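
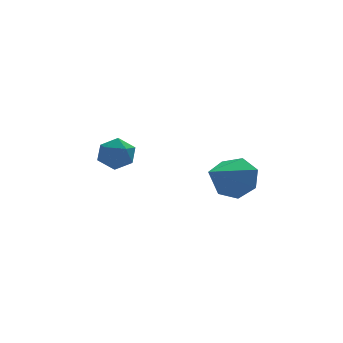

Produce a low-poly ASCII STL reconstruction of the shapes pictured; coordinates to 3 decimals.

solid 
facet normal 0.583 0.502 0.639
outer loop
vertex -3.27 4.129 1.347
vertex -3.412 3.578 1.909
vertex -2.792 3.491 1.412
endloop
endfacet
facet normal 0.801 0.597 -0.033
outer loop
vertex -3.27 4.129 1.347
vertex -2.792 3.491 1.412
vertex -3.016 3.752 0.69
endloop
endfacet
facet normal 0.259 0.878 -0.404
outer loop
vertex -3.27 4.129 1.347
vertex -3.016 3.752 0.69
vertex -3.774 3.999 0.741
endloop
endfacet
facet normal -0.294 0.955 0.040
outer loop
vertex -3.27 4.129 1.347
vertex -3.774 3.999 0.741
vertex -4.019 3.892 1.495
endloop
endfacet
facet normal -0.093 0.723 0.685
outer loop
vertex -3.27 4.129 1.347
vertex -4.019 3.892 1.495
vertex -3.412 3.578 1.909
endloop
endfacet
facet normal 0.950 -0.043 -0.310
outer loop
vertex -3.016 3.752 0.69
vertex -2.792 3.491 1.412
vertex -3.001 2.968 0.845
endloop
endfacet
facet normal 0.596 -0.198 0.778
outer loop
vertex -2.792 3.491 1.412
vertex -3.412 3.578 1.909
vertex -3.246 2.861 1.599
endloop
endfacet
facet normal -0.499 0.159 0.852
outer loop
vertex -3.412 3.578 1.909
vertex -4.019 3.892 1.495
vertex -4.004 3.108 1.65
endloop
endfacet
facet normal -0.822 0.536 -0.191
outer loop
vertex -4.019 3.892 1.495
vertex -3.774 3.999 0.741
vertex -4.228 3.369 0.928
endloop
endfacet
facet normal 0.072 0.410 -0.909
outer loop
vertex -3.774 3.999 0.741
vertex -3.016 3.752 0.69
vertex -3.608 3.282 0.431
endloop
endfacet
facet normal 0.294 -0.955 -0.040
outer loop
vertex -3.75 2.731 0.993
vertex -3.001 2.968 0.845
vertex -3.246 2.861 1.599
endloop
endfacet
facet normal -0.259 -0.878 0.404
outer loop
vertex -3.75 2.731 0.993
vertex -3.246 2.861 1.599
vertex -4.004 3.108 1.65
endloop
endfacet
facet normal -0.801 -0.597 0.033
outer loop
vertex -3.75 2.731 0.993
vertex -4.004 3.108 1.65
vertex -4.228 3.369 0.928
endloop
endfacet
facet normal -0.583 -0.502 -0.639
outer loop
vertex -3.75 2.731 0.993
vertex -4.228 3.369 0.928
vertex -3.608 3.282 0.431
endloop
endfacet
facet normal 0.093 -0.723 -0.685
outer loop
vertex -3.75 2.731 0.993
vertex -3.608 3.282 0.431
vertex -3.001 2.968 0.845
endloop
endfacet
facet normal 0.822 -0.536 0.191
outer loop
vertex -3.246 2.861 1.599
vertex -3.001 2.968 0.845
vertex -2.792 3.491 1.412
endloop
endfacet
facet normal -0.072 -0.410 0.909
outer loop
vertex -4.004 3.108 1.65
vertex -3.246 2.861 1.599
vertex -3.412 3.578 1.909
endloop
endfacet
facet normal -0.950 0.043 0.310
outer loop
vertex -4.228 3.369 0.928
vertex -4.004 3.108 1.65
vertex -4.019 3.892 1.495
endloop
endfacet
facet normal -0.596 0.198 -0.778
outer loop
vertex -3.608 3.282 0.431
vertex -4.228 3.369 0.928
vertex -3.774 3.999 0.741
endloop
endfacet
facet normal 0.499 -0.159 -0.852
outer loop
vertex -3.001 2.968 0.845
vertex -3.608 3.282 0.431
vertex -3.016 3.752 0.69
endloop
endfacet
facet normal 0.622 0.646 -0.442
outer loop
vertex 0.702 -0.888 1.644
vertex -0.018 -0.524 1.162
vertex 0.313 -0.268 2.003
endloop
endfacet
facet normal 0.333 -0.307 0.891
outer loop
vertex 0.702 -0.888 1.644
vertex 0.313 -0.268 2.003
vertex -1.282 -1.836 2.058
endloop
endfacet
facet normal 0.623 0.645 -0.442
outer loop
vertex 0.313 -0.268 2.003
vertex -0.018 -0.524 1.162
vertex -0.325 0.16 1.728
endloop
endfacet
facet normal -0.227 0.264 0.937
outer loop
vertex 0.313 -0.268 2.003
vertex -0.325 0.16 1.728
vertex -1.282 -1.836 2.058
endloop
endfacet
facet normal 0.623 0.646 -0.442
outer loop
vertex -0.325 0.16 1.728
vertex -0.018 -0.524 1.162
vertex -0.732 0.072 1.027
endloop
endfacet
facet normal -0.796 0.449 0.406
outer loop
vertex -0.325 0.16 1.728
vertex -0.732 0.072 1.027
vertex -1.282 -1.836 2.058
endloop
endfacet
facet normal 0.623 0.646 -0.442
outer loop
vertex -0.732 0.072 1.027
vertex -0.018 -0.524 1.162
vertex -0.601 -0.465 0.427
endloop
endfacet
facet normal -0.946 0.109 -0.304
outer loop
vertex -0.732 0.072 1.027
vertex -0.601 -0.465 0.427
vertex -1.282 -1.836 2.058
endloop
endfacet
facet normal 0.622 0.646 -0.442
outer loop
vertex -0.601 -0.465 0.427
vertex -0.018 -0.524 1.162
vertex -0.031 -1.046 0.38
endloop
endfacet
facet normal -0.564 -0.501 -0.656
outer loop
vertex -0.601 -0.465 0.427
vertex -0.031 -1.046 0.38
vertex -1.282 -1.836 2.058
endloop
endfacet
facet normal 0.623 0.646 -0.441
outer loop
vertex -0.031 -1.046 0.38
vertex -0.018 -0.524 1.162
vertex 0.549 -1.235 0.922
endloop
endfacet
facet normal 0.062 -0.920 -0.387
outer loop
vertex -0.031 -1.046 0.38
vertex 0.549 -1.235 0.922
vertex -1.282 -1.836 2.058
endloop
endfacet
facet normal 0.622 0.646 -0.442
outer loop
vertex 0.549 -1.235 0.922
vertex -0.018 -0.524 1.162
vertex 0.702 -0.888 1.644
endloop
endfacet
facet normal 0.462 -0.834 0.303
outer loop
vertex 0.549 -1.235 0.922
vertex 0.702 -0.888 1.644
vertex -1.282 -1.836 2.058
endloop
endfacet

endsolid


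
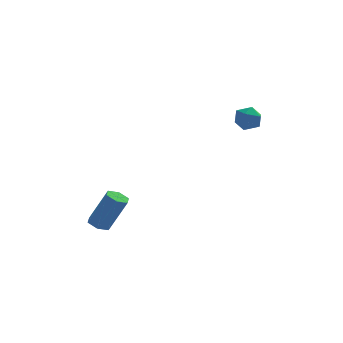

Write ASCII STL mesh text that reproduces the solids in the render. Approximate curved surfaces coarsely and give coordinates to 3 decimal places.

solid 
facet normal -0.708 0.651 0.274
outer loop
vertex 2.054 2.513 2.739
vertex 2.091 2.271 3.411
vertex 2.509 2.813 3.202
endloop
endfacet
facet normal -0.322 0.907 -0.271
outer loop
vertex 2.054 2.513 2.739
vertex 2.509 2.813 3.202
vertex 2.715 2.685 2.53
endloop
endfacet
facet normal -0.373 0.446 -0.813
outer loop
vertex 2.054 2.513 2.739
vertex 2.715 2.685 2.53
vertex 2.425 2.065 2.323
endloop
endfacet
facet normal -0.791 -0.094 -0.604
outer loop
vertex 2.054 2.513 2.739
vertex 2.425 2.065 2.323
vertex 2.039 1.81 2.868
endloop
endfacet
facet normal -0.997 0.034 0.067
outer loop
vertex 2.054 2.513 2.739
vertex 2.039 1.81 2.868
vertex 2.091 2.271 3.411
endloop
endfacet
facet normal 0.362 0.930 -0.066
outer loop
vertex 2.715 2.685 2.53
vertex 2.509 2.813 3.202
vertex 3.161 2.55 3.072
endloop
endfacet
facet normal -0.263 0.517 0.814
outer loop
vertex 2.509 2.813 3.202
vertex 2.091 2.271 3.411
vertex 2.775 2.295 3.617
endloop
endfacet
facet normal -0.731 -0.484 0.481
outer loop
vertex 2.091 2.271 3.411
vertex 2.039 1.81 2.868
vertex 2.485 1.675 3.41
endloop
endfacet
facet normal -0.399 -0.689 -0.605
outer loop
vertex 2.039 1.81 2.868
vertex 2.425 2.065 2.323
vertex 2.691 1.547 2.738
endloop
endfacet
facet normal 0.277 0.185 -0.943
outer loop
vertex 2.425 2.065 2.323
vertex 2.715 2.685 2.53
vertex 3.109 2.089 2.529
endloop
endfacet
facet normal 0.791 0.094 0.604
outer loop
vertex 3.146 1.847 3.201
vertex 3.161 2.55 3.072
vertex 2.775 2.295 3.617
endloop
endfacet
facet normal 0.373 -0.446 0.813
outer loop
vertex 3.146 1.847 3.201
vertex 2.775 2.295 3.617
vertex 2.485 1.675 3.41
endloop
endfacet
facet normal 0.322 -0.907 0.271
outer loop
vertex 3.146 1.847 3.201
vertex 2.485 1.675 3.41
vertex 2.691 1.547 2.738
endloop
endfacet
facet normal 0.708 -0.651 -0.274
outer loop
vertex 3.146 1.847 3.201
vertex 2.691 1.547 2.738
vertex 3.109 2.089 2.529
endloop
endfacet
facet normal 0.997 -0.034 -0.067
outer loop
vertex 3.146 1.847 3.201
vertex 3.109 2.089 2.529
vertex 3.161 2.55 3.072
endloop
endfacet
facet normal 0.399 0.689 0.605
outer loop
vertex 2.775 2.295 3.617
vertex 3.161 2.55 3.072
vertex 2.509 2.813 3.202
endloop
endfacet
facet normal -0.277 -0.185 0.943
outer loop
vertex 2.485 1.675 3.41
vertex 2.775 2.295 3.617
vertex 2.091 2.271 3.411
endloop
endfacet
facet normal -0.362 -0.930 0.066
outer loop
vertex 2.691 1.547 2.738
vertex 2.485 1.675 3.41
vertex 2.039 1.81 2.868
endloop
endfacet
facet normal 0.263 -0.517 -0.814
outer loop
vertex 3.109 2.089 2.529
vertex 2.691 1.547 2.738
vertex 2.425 2.065 2.323
endloop
endfacet
facet normal 0.731 0.484 -0.481
outer loop
vertex 3.161 2.55 3.072
vertex 3.109 2.089 2.529
vertex 2.715 2.685 2.53
endloop
endfacet
facet normal -0.443 0.058 -0.895
outer loop
vertex -3.119 -1.582 -2.042
vertex -3.558 -1.867 -1.843
vertex -3.55 -1.308 -1.811
endloop
endfacet
facet normal 0.461 0.871 -0.173
outer loop
vertex -3.119 -1.582 -2.042
vertex -3.55 -1.308 -1.811
vertex -2.303 -1.688 -0.397
endloop
endfacet
facet normal 0.461 0.870 -0.173
outer loop
vertex -2.303 -1.688 -0.397
vertex -3.55 -1.308 -1.811
vertex -2.733 -1.414 -0.166
endloop
endfacet
facet normal 0.444 -0.057 0.894
outer loop
vertex -2.303 -1.688 -0.397
vertex -2.733 -1.414 -0.166
vertex -2.742 -1.973 -0.197
endloop
endfacet
facet normal -0.444 0.058 -0.894
outer loop
vertex -3.55 -1.308 -1.811
vertex -3.558 -1.867 -1.843
vertex -3.988 -1.593 -1.612
endloop
endfacet
facet normal -0.435 0.858 0.271
outer loop
vertex -3.55 -1.308 -1.811
vertex -3.988 -1.593 -1.612
vertex -2.733 -1.414 -0.166
endloop
endfacet
facet normal -0.434 0.859 0.271
outer loop
vertex -2.733 -1.414 -0.166
vertex -3.988 -1.593 -1.612
vertex -3.172 -1.699 0.034
endloop
endfacet
facet normal 0.444 -0.057 0.894
outer loop
vertex -2.733 -1.414 -0.166
vertex -3.172 -1.699 0.034
vertex -2.742 -1.973 -0.197
endloop
endfacet
facet normal -0.444 0.057 -0.894
outer loop
vertex -3.988 -1.593 -1.612
vertex -3.558 -1.867 -1.843
vertex -3.997 -2.152 -1.643
endloop
endfacet
facet normal -0.896 -0.010 0.444
outer loop
vertex -3.988 -1.593 -1.612
vertex -3.997 -2.152 -1.643
vertex -3.172 -1.699 0.034
endloop
endfacet
facet normal -0.896 -0.011 0.444
outer loop
vertex -3.172 -1.699 0.034
vertex -3.997 -2.152 -1.643
vertex -3.181 -2.258 0.002
endloop
endfacet
facet normal 0.443 -0.058 0.894
outer loop
vertex -3.172 -1.699 0.034
vertex -3.181 -2.258 0.002
vertex -2.742 -1.973 -0.197
endloop
endfacet
facet normal -0.444 0.057 -0.894
outer loop
vertex -3.997 -2.152 -1.643
vertex -3.558 -1.867 -1.843
vertex -3.567 -2.426 -1.874
endloop
endfacet
facet normal -0.462 -0.870 0.173
outer loop
vertex -3.997 -2.152 -1.643
vertex -3.567 -2.426 -1.874
vertex -3.181 -2.258 0.002
endloop
endfacet
facet normal -0.461 -0.871 0.173
outer loop
vertex -3.181 -2.258 0.002
vertex -3.567 -2.426 -1.874
vertex -2.75 -2.532 -0.229
endloop
endfacet
facet normal 0.443 -0.058 0.895
outer loop
vertex -3.181 -2.258 0.002
vertex -2.75 -2.532 -0.229
vertex -2.742 -1.973 -0.197
endloop
endfacet
facet normal -0.444 0.057 -0.894
outer loop
vertex -3.567 -2.426 -1.874
vertex -3.558 -1.867 -1.843
vertex -3.128 -2.141 -2.074
endloop
endfacet
facet normal 0.434 -0.859 -0.271
outer loop
vertex -3.567 -2.426 -1.874
vertex -3.128 -2.141 -2.074
vertex -2.75 -2.532 -0.229
endloop
endfacet
facet normal 0.435 -0.858 -0.271
outer loop
vertex -2.75 -2.532 -0.229
vertex -3.128 -2.141 -2.074
vertex -2.312 -2.247 -0.428
endloop
endfacet
facet normal 0.444 -0.058 0.894
outer loop
vertex -2.75 -2.532 -0.229
vertex -2.312 -2.247 -0.428
vertex -2.742 -1.973 -0.197
endloop
endfacet
facet normal -0.443 0.058 -0.894
outer loop
vertex -3.128 -2.141 -2.074
vertex -3.558 -1.867 -1.843
vertex -3.119 -1.582 -2.042
endloop
endfacet
facet normal 0.896 0.011 -0.444
outer loop
vertex -3.128 -2.141 -2.074
vertex -3.119 -1.582 -2.042
vertex -2.312 -2.247 -0.428
endloop
endfacet
facet normal 0.896 0.010 -0.444
outer loop
vertex -2.312 -2.247 -0.428
vertex -3.119 -1.582 -2.042
vertex -2.303 -1.688 -0.397
endloop
endfacet
facet normal 0.444 -0.057 0.894
outer loop
vertex -2.312 -2.247 -0.428
vertex -2.303 -1.688 -0.397
vertex -2.742 -1.973 -0.197
endloop
endfacet

endsolid


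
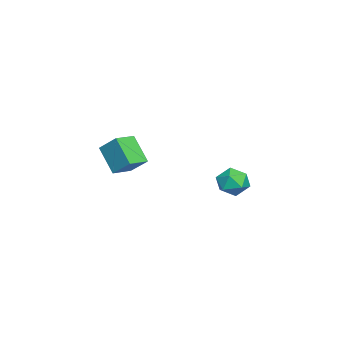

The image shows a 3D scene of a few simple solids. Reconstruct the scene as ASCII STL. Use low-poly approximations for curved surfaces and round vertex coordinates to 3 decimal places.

solid 
facet normal -0.458 -0.495 0.739
outer loop
vertex 4.055 -1.932 2.477
vertex 3.122 -1.338 2.297
vertex 3.661 -2.799 1.652
endloop
endfacet
facet normal 0.832 -0.531 0.160
outer loop
vertex 4.398 -2.002 0.463
vertex 4.055 -1.932 2.477
vertex 3.661 -2.799 1.652
endloop
endfacet
facet normal -0.458 -0.495 0.738
outer loop
vertex 3.661 -2.799 1.652
vertex 3.122 -1.338 2.297
vertex 2.729 -2.205 1.472
endloop
endfacet
facet normal -0.312 -0.688 -0.655
outer loop
vertex 2.729 -2.205 1.472
vertex 4.398 -2.002 0.463
vertex 3.661 -2.799 1.652
endloop
endfacet
facet normal 0.312 0.688 0.655
outer loop
vertex 4.055 -1.932 2.477
vertex 3.859 -0.541 1.108
vertex 3.122 -1.338 2.297
endloop
endfacet
facet normal 0.833 -0.530 0.160
outer loop
vertex 4.791 -1.135 1.288
vertex 4.055 -1.932 2.477
vertex 4.398 -2.002 0.463
endloop
endfacet
facet normal 0.312 0.688 0.655
outer loop
vertex 4.791 -1.135 1.288
vertex 3.859 -0.541 1.108
vertex 4.055 -1.932 2.477
endloop
endfacet
facet normal -0.833 0.530 -0.161
outer loop
vertex 3.122 -1.338 2.297
vertex 3.859 -0.541 1.108
vertex 2.729 -2.205 1.472
endloop
endfacet
facet normal -0.312 -0.689 -0.655
outer loop
vertex 3.465 -1.408 0.283
vertex 4.398 -2.002 0.463
vertex 2.729 -2.205 1.472
endloop
endfacet
facet normal -0.833 0.530 -0.160
outer loop
vertex 2.729 -2.205 1.472
vertex 3.859 -0.541 1.108
vertex 3.465 -1.408 0.283
endloop
endfacet
facet normal 0.458 0.495 -0.738
outer loop
vertex 3.465 -1.408 0.283
vertex 4.791 -1.135 1.288
vertex 4.398 -2.002 0.463
endloop
endfacet
facet normal 0.458 0.495 -0.739
outer loop
vertex 3.859 -0.541 1.108
vertex 4.791 -1.135 1.288
vertex 3.465 -1.408 0.283
endloop
endfacet
facet normal -0.513 0.380 0.769
outer loop
vertex -2.879 2.567 -2.296
vertex -2.419 2.024 -1.721
vertex -2.098 2.857 -1.918
endloop
endfacet
facet normal -0.441 0.863 0.248
outer loop
vertex -2.879 2.567 -2.296
vertex -2.098 2.857 -1.918
vertex -2.269 3.024 -2.801
endloop
endfacet
facet normal -0.729 0.590 -0.346
outer loop
vertex -2.879 2.567 -2.296
vertex -2.269 3.024 -2.801
vertex -2.695 2.294 -3.149
endloop
endfacet
facet normal -0.980 -0.060 -0.192
outer loop
vertex -2.879 2.567 -2.296
vertex -2.695 2.294 -3.149
vertex -2.788 1.676 -2.482
endloop
endfacet
facet normal -0.846 -0.190 0.497
outer loop
vertex -2.879 2.567 -2.296
vertex -2.788 1.676 -2.482
vertex -2.419 2.024 -1.721
endloop
endfacet
facet normal 0.256 0.958 0.132
outer loop
vertex -2.269 3.024 -2.801
vertex -2.098 2.857 -1.918
vertex -1.432 2.764 -2.538
endloop
endfacet
facet normal 0.139 0.177 0.974
outer loop
vertex -2.098 2.857 -1.918
vertex -2.419 2.024 -1.721
vertex -1.525 2.146 -1.871
endloop
endfacet
facet normal -0.399 -0.745 0.534
outer loop
vertex -2.419 2.024 -1.721
vertex -2.788 1.676 -2.482
vertex -1.951 1.416 -2.219
endloop
endfacet
facet normal -0.615 -0.534 -0.580
outer loop
vertex -2.788 1.676 -2.482
vertex -2.695 2.294 -3.149
vertex -2.122 1.583 -3.102
endloop
endfacet
facet normal -0.210 0.518 -0.829
outer loop
vertex -2.695 2.294 -3.149
vertex -2.269 3.024 -2.801
vertex -1.801 2.416 -3.299
endloop
endfacet
facet normal 0.980 0.060 0.192
outer loop
vertex -1.341 1.873 -2.724
vertex -1.432 2.764 -2.538
vertex -1.525 2.146 -1.871
endloop
endfacet
facet normal 0.729 -0.590 0.346
outer loop
vertex -1.341 1.873 -2.724
vertex -1.525 2.146 -1.871
vertex -1.951 1.416 -2.219
endloop
endfacet
facet normal 0.441 -0.863 -0.248
outer loop
vertex -1.341 1.873 -2.724
vertex -1.951 1.416 -2.219
vertex -2.122 1.583 -3.102
endloop
endfacet
facet normal 0.513 -0.380 -0.769
outer loop
vertex -1.341 1.873 -2.724
vertex -2.122 1.583 -3.102
vertex -1.801 2.416 -3.299
endloop
endfacet
facet normal 0.846 0.190 -0.497
outer loop
vertex -1.341 1.873 -2.724
vertex -1.801 2.416 -3.299
vertex -1.432 2.764 -2.538
endloop
endfacet
facet normal 0.615 0.534 0.580
outer loop
vertex -1.525 2.146 -1.871
vertex -1.432 2.764 -2.538
vertex -2.098 2.857 -1.918
endloop
endfacet
facet normal 0.210 -0.518 0.829
outer loop
vertex -1.951 1.416 -2.219
vertex -1.525 2.146 -1.871
vertex -2.419 2.024 -1.721
endloop
endfacet
facet normal -0.256 -0.958 -0.132
outer loop
vertex -2.122 1.583 -3.102
vertex -1.951 1.416 -2.219
vertex -2.788 1.676 -2.482
endloop
endfacet
facet normal -0.139 -0.177 -0.974
outer loop
vertex -1.801 2.416 -3.299
vertex -2.122 1.583 -3.102
vertex -2.695 2.294 -3.149
endloop
endfacet
facet normal 0.399 0.745 -0.534
outer loop
vertex -1.432 2.764 -2.538
vertex -1.801 2.416 -3.299
vertex -2.269 3.024 -2.801
endloop
endfacet

endsolid


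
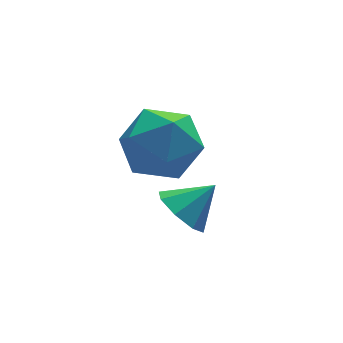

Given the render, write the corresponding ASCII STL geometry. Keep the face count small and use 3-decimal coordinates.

solid 
facet normal -0.720 0.484 0.497
outer loop
vertex 1.866 4.258 3.395
vertex 1.803 3.439 4.101
vertex 2.483 4.261 4.285
endloop
endfacet
facet normal -0.273 0.944 0.186
outer loop
vertex 1.866 4.258 3.395
vertex 2.483 4.261 4.285
vertex 2.901 4.569 3.335
endloop
endfacet
facet normal -0.274 0.812 -0.516
outer loop
vertex 1.866 4.258 3.395
vertex 2.901 4.569 3.335
vertex 2.48 3.936 2.563
endloop
endfacet
facet normal -0.722 0.270 -0.637
outer loop
vertex 1.866 4.258 3.395
vertex 2.48 3.936 2.563
vertex 1.801 3.238 3.037
endloop
endfacet
facet normal -0.998 0.067 -0.011
outer loop
vertex 1.866 4.258 3.395
vertex 1.801 3.238 3.037
vertex 1.803 3.439 4.101
endloop
endfacet
facet normal 0.384 0.815 0.433
outer loop
vertex 2.901 4.569 3.335
vertex 2.483 4.261 4.285
vertex 3.479 3.942 4.003
endloop
endfacet
facet normal -0.340 0.071 0.938
outer loop
vertex 2.483 4.261 4.285
vertex 1.803 3.439 4.101
vertex 2.8 3.244 4.477
endloop
endfacet
facet normal -0.789 -0.604 0.116
outer loop
vertex 1.803 3.439 4.101
vertex 1.801 3.238 3.037
vertex 2.379 2.611 3.705
endloop
endfacet
facet normal -0.343 -0.276 -0.898
outer loop
vertex 1.801 3.238 3.037
vertex 2.48 3.936 2.563
vertex 2.797 2.919 2.755
endloop
endfacet
facet normal 0.382 0.601 -0.702
outer loop
vertex 2.48 3.936 2.563
vertex 2.901 4.569 3.335
vertex 3.477 3.741 2.939
endloop
endfacet
facet normal 0.722 -0.270 0.637
outer loop
vertex 3.414 2.922 3.645
vertex 3.479 3.942 4.003
vertex 2.8 3.244 4.477
endloop
endfacet
facet normal 0.274 -0.812 0.516
outer loop
vertex 3.414 2.922 3.645
vertex 2.8 3.244 4.477
vertex 2.379 2.611 3.705
endloop
endfacet
facet normal 0.273 -0.944 -0.186
outer loop
vertex 3.414 2.922 3.645
vertex 2.379 2.611 3.705
vertex 2.797 2.919 2.755
endloop
endfacet
facet normal 0.720 -0.484 -0.497
outer loop
vertex 3.414 2.922 3.645
vertex 2.797 2.919 2.755
vertex 3.477 3.741 2.939
endloop
endfacet
facet normal 0.998 -0.067 0.011
outer loop
vertex 3.414 2.922 3.645
vertex 3.477 3.741 2.939
vertex 3.479 3.942 4.003
endloop
endfacet
facet normal 0.343 0.276 0.898
outer loop
vertex 2.8 3.244 4.477
vertex 3.479 3.942 4.003
vertex 2.483 4.261 4.285
endloop
endfacet
facet normal -0.382 -0.601 0.702
outer loop
vertex 2.379 2.611 3.705
vertex 2.8 3.244 4.477
vertex 1.803 3.439 4.101
endloop
endfacet
facet normal -0.384 -0.815 -0.433
outer loop
vertex 2.797 2.919 2.755
vertex 2.379 2.611 3.705
vertex 1.801 3.238 3.037
endloop
endfacet
facet normal 0.340 -0.071 -0.938
outer loop
vertex 3.477 3.741 2.939
vertex 2.797 2.919 2.755
vertex 2.48 3.936 2.563
endloop
endfacet
facet normal 0.789 0.604 -0.116
outer loop
vertex 3.479 3.942 4.003
vertex 3.477 3.741 2.939
vertex 2.901 4.569 3.335
endloop
endfacet
facet normal -0.776 -0.014 -0.631
outer loop
vertex 2.747 1.503 2.302
vertex 2.293 1.553 2.859
vertex 2.631 2.025 2.433
endloop
endfacet
facet normal 0.918 0.276 -0.286
outer loop
vertex 2.747 1.503 2.302
vertex 2.631 2.025 2.433
vertex 3.107 1.567 3.521
endloop
endfacet
facet normal -0.776 -0.014 -0.631
outer loop
vertex 2.631 2.025 2.433
vertex 2.293 1.553 2.859
vertex 2.317 2.271 2.814
endloop
endfacet
facet normal 0.645 0.763 0.039
outer loop
vertex 2.631 2.025 2.433
vertex 2.317 2.271 2.814
vertex 3.107 1.567 3.521
endloop
endfacet
facet normal -0.776 -0.014 -0.631
outer loop
vertex 2.317 2.271 2.814
vertex 2.293 1.553 2.859
vertex 1.989 2.096 3.221
endloop
endfacet
facet normal 0.238 0.808 0.539
outer loop
vertex 2.317 2.271 2.814
vertex 1.989 2.096 3.221
vertex 3.107 1.567 3.521
endloop
endfacet
facet normal -0.776 -0.014 -0.631
outer loop
vertex 1.989 2.096 3.221
vertex 2.293 1.553 2.859
vertex 1.839 1.603 3.416
endloop
endfacet
facet normal -0.065 0.384 0.921
outer loop
vertex 1.989 2.096 3.221
vertex 1.839 1.603 3.416
vertex 3.107 1.567 3.521
endloop
endfacet
facet normal -0.776 -0.013 -0.631
outer loop
vertex 1.839 1.603 3.416
vertex 2.293 1.553 2.859
vertex 1.955 1.08 3.284
endloop
endfacet
facet normal -0.087 -0.262 0.961
outer loop
vertex 1.839 1.603 3.416
vertex 1.955 1.08 3.284
vertex 3.107 1.567 3.521
endloop
endfacet
facet normal -0.775 -0.014 -0.632
outer loop
vertex 1.955 1.08 3.284
vertex 2.293 1.553 2.859
vertex 2.269 0.835 2.904
endloop
endfacet
facet normal 0.186 -0.749 0.636
outer loop
vertex 1.955 1.08 3.284
vertex 2.269 0.835 2.904
vertex 3.107 1.567 3.521
endloop
endfacet
facet normal -0.776 -0.014 -0.631
outer loop
vertex 2.269 0.835 2.904
vertex 2.293 1.553 2.859
vertex 2.597 1.01 2.497
endloop
endfacet
facet normal 0.593 -0.794 0.136
outer loop
vertex 2.269 0.835 2.904
vertex 2.597 1.01 2.497
vertex 3.107 1.567 3.521
endloop
endfacet
facet normal -0.776 -0.014 -0.631
outer loop
vertex 2.597 1.01 2.497
vertex 2.293 1.553 2.859
vertex 2.747 1.503 2.302
endloop
endfacet
facet normal 0.896 -0.370 -0.245
outer loop
vertex 2.597 1.01 2.497
vertex 2.747 1.503 2.302
vertex 3.107 1.567 3.521
endloop
endfacet

endsolid


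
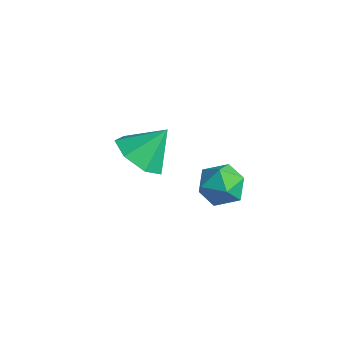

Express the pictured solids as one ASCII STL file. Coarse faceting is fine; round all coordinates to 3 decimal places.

solid 
facet normal -0.226 -0.641 -0.734
outer loop
vertex -0.881 1.445 -1.334
vertex -1.771 1.905 -1.461
vertex -0.888 2.106 -1.909
endloop
endfacet
facet normal 0.942 0.225 0.248
outer loop
vertex -0.881 1.445 -1.334
vertex -0.888 2.106 -1.909
vertex -1.449 2.815 -0.419
endloop
endfacet
facet normal -0.227 -0.640 -0.734
outer loop
vertex -0.888 2.106 -1.909
vertex -1.771 1.905 -1.461
vertex -1.56 2.617 -2.147
endloop
endfacet
facet normal 0.629 0.767 -0.128
outer loop
vertex -0.888 2.106 -1.909
vertex -1.56 2.617 -2.147
vertex -1.449 2.815 -0.419
endloop
endfacet
facet normal -0.227 -0.640 -0.734
outer loop
vertex -1.56 2.617 -2.147
vertex -1.771 1.905 -1.461
vertex -2.391 2.592 -1.868
endloop
endfacet
facet normal -0.067 0.992 -0.109
outer loop
vertex -1.56 2.617 -2.147
vertex -2.391 2.592 -1.868
vertex -1.449 2.815 -0.419
endloop
endfacet
facet normal -0.227 -0.640 -0.734
outer loop
vertex -2.391 2.592 -1.868
vertex -1.771 1.905 -1.461
vertex -2.755 2.05 -1.283
endloop
endfacet
facet normal -0.619 0.729 0.290
outer loop
vertex -2.391 2.592 -1.868
vertex -2.755 2.05 -1.283
vertex -1.449 2.815 -0.419
endloop
endfacet
facet normal -0.227 -0.641 -0.733
outer loop
vertex -2.755 2.05 -1.283
vertex -1.771 1.905 -1.461
vertex -2.378 1.4 -0.832
endloop
endfacet
facet normal -0.613 0.178 0.769
outer loop
vertex -2.755 2.05 -1.283
vertex -2.378 1.4 -0.832
vertex -1.449 2.815 -0.419
endloop
endfacet
facet normal -0.228 -0.640 -0.734
outer loop
vertex -2.378 1.4 -0.832
vertex -1.771 1.905 -1.461
vertex -1.544 1.13 -0.855
endloop
endfacet
facet normal -0.053 -0.247 0.967
outer loop
vertex -2.378 1.4 -0.832
vertex -1.544 1.13 -0.855
vertex -1.449 2.815 -0.419
endloop
endfacet
facet normal -0.226 -0.640 -0.734
outer loop
vertex -1.544 1.13 -0.855
vertex -1.771 1.905 -1.461
vertex -0.881 1.445 -1.334
endloop
endfacet
facet normal 0.639 -0.226 0.735
outer loop
vertex -1.544 1.13 -0.855
vertex -0.881 1.445 -1.334
vertex -1.449 2.815 -0.419
endloop
endfacet
facet normal -0.898 0.398 0.187
outer loop
vertex 1.143 2.658 -0.846
vertex 1.066 2.165 -0.169
vertex 1.418 2.926 -0.097
endloop
endfacet
facet normal -0.473 0.870 -0.138
outer loop
vertex 1.143 2.658 -0.846
vertex 1.418 2.926 -0.097
vertex 1.877 3.066 -0.788
endloop
endfacet
facet normal -0.268 0.591 -0.761
outer loop
vertex 1.143 2.658 -0.846
vertex 1.877 3.066 -0.788
vertex 1.809 2.392 -1.287
endloop
endfacet
facet normal -0.566 -0.054 -0.823
outer loop
vertex 1.143 2.658 -0.846
vertex 1.809 2.392 -1.287
vertex 1.307 1.835 -0.905
endloop
endfacet
facet normal -0.956 -0.174 -0.235
outer loop
vertex 1.143 2.658 -0.846
vertex 1.307 1.835 -0.905
vertex 1.066 2.165 -0.169
endloop
endfacet
facet normal 0.109 0.958 0.266
outer loop
vertex 1.877 3.066 -0.788
vertex 1.418 2.926 -0.097
vertex 2.253 2.825 -0.075
endloop
endfacet
facet normal -0.579 0.193 0.792
outer loop
vertex 1.418 2.926 -0.097
vertex 1.066 2.165 -0.169
vertex 1.751 2.268 0.307
endloop
endfacet
facet normal -0.673 -0.732 0.108
outer loop
vertex 1.066 2.165 -0.169
vertex 1.307 1.835 -0.905
vertex 1.683 1.594 -0.192
endloop
endfacet
facet normal -0.043 -0.538 -0.842
outer loop
vertex 1.307 1.835 -0.905
vertex 1.809 2.392 -1.287
vertex 2.142 1.734 -0.883
endloop
endfacet
facet normal 0.440 0.505 -0.742
outer loop
vertex 1.809 2.392 -1.287
vertex 1.877 3.066 -0.788
vertex 2.494 2.495 -0.811
endloop
endfacet
facet normal 0.566 0.054 0.823
outer loop
vertex 2.417 2.002 -0.134
vertex 2.253 2.825 -0.075
vertex 1.751 2.268 0.307
endloop
endfacet
facet normal 0.268 -0.591 0.761
outer loop
vertex 2.417 2.002 -0.134
vertex 1.751 2.268 0.307
vertex 1.683 1.594 -0.192
endloop
endfacet
facet normal 0.473 -0.870 0.138
outer loop
vertex 2.417 2.002 -0.134
vertex 1.683 1.594 -0.192
vertex 2.142 1.734 -0.883
endloop
endfacet
facet normal 0.898 -0.398 -0.187
outer loop
vertex 2.417 2.002 -0.134
vertex 2.142 1.734 -0.883
vertex 2.494 2.495 -0.811
endloop
endfacet
facet normal 0.956 0.174 0.235
outer loop
vertex 2.417 2.002 -0.134
vertex 2.494 2.495 -0.811
vertex 2.253 2.825 -0.075
endloop
endfacet
facet normal 0.043 0.538 0.842
outer loop
vertex 1.751 2.268 0.307
vertex 2.253 2.825 -0.075
vertex 1.418 2.926 -0.097
endloop
endfacet
facet normal -0.440 -0.505 0.742
outer loop
vertex 1.683 1.594 -0.192
vertex 1.751 2.268 0.307
vertex 1.066 2.165 -0.169
endloop
endfacet
facet normal -0.109 -0.958 -0.266
outer loop
vertex 2.142 1.734 -0.883
vertex 1.683 1.594 -0.192
vertex 1.307 1.835 -0.905
endloop
endfacet
facet normal 0.579 -0.193 -0.792
outer loop
vertex 2.494 2.495 -0.811
vertex 2.142 1.734 -0.883
vertex 1.809 2.392 -1.287
endloop
endfacet
facet normal 0.673 0.732 -0.108
outer loop
vertex 2.253 2.825 -0.075
vertex 2.494 2.495 -0.811
vertex 1.877 3.066 -0.788
endloop
endfacet

endsolid


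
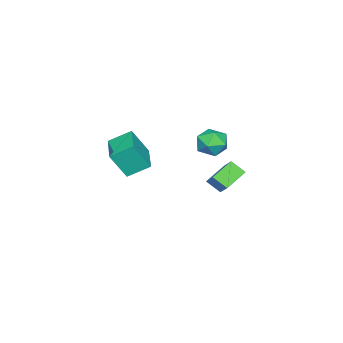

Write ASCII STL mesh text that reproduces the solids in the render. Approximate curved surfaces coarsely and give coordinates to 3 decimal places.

solid 
facet normal -0.466 0.731 0.498
outer loop
vertex 2.582 -1.256 3.546
vertex 4.222 -0.184 3.507
vertex 2.076 -0.539 2.021
endloop
endfacet
facet normal -0.836 -0.548 0.020
outer loop
vertex 2.738 -1.576 1.313
vertex 2.582 -1.256 3.546
vertex 2.076 -0.539 2.021
endloop
endfacet
facet normal -0.466 0.731 0.499
outer loop
vertex 2.076 -0.539 2.021
vertex 4.222 -0.184 3.507
vertex 3.716 0.534 1.982
endloop
endfacet
facet normal -0.288 0.408 -0.867
outer loop
vertex 3.716 0.534 1.982
vertex 2.738 -1.576 1.313
vertex 2.076 -0.539 2.021
endloop
endfacet
facet normal 0.287 -0.408 0.867
outer loop
vertex 2.582 -1.256 3.546
vertex 4.884 -1.221 2.799
vertex 4.222 -0.184 3.507
endloop
endfacet
facet normal -0.837 -0.547 0.020
outer loop
vertex 3.244 -2.294 2.838
vertex 2.582 -1.256 3.546
vertex 2.738 -1.576 1.313
endloop
endfacet
facet normal 0.287 -0.408 0.867
outer loop
vertex 3.244 -2.294 2.838
vertex 4.884 -1.221 2.799
vertex 2.582 -1.256 3.546
endloop
endfacet
facet normal 0.837 0.548 -0.020
outer loop
vertex 4.222 -0.184 3.507
vertex 4.884 -1.221 2.799
vertex 3.716 0.534 1.982
endloop
endfacet
facet normal -0.287 0.408 -0.867
outer loop
vertex 4.378 -0.504 1.274
vertex 2.738 -1.576 1.313
vertex 3.716 0.534 1.982
endloop
endfacet
facet normal 0.837 0.547 -0.020
outer loop
vertex 3.716 0.534 1.982
vertex 4.884 -1.221 2.799
vertex 4.378 -0.504 1.274
endloop
endfacet
facet normal 0.466 -0.731 -0.499
outer loop
vertex 4.378 -0.504 1.274
vertex 3.244 -2.294 2.838
vertex 2.738 -1.576 1.313
endloop
endfacet
facet normal 0.466 -0.731 -0.498
outer loop
vertex 4.884 -1.221 2.799
vertex 3.244 -2.294 2.838
vertex 4.378 -0.504 1.274
endloop
endfacet
facet normal 0.571 0.589 0.572
outer loop
vertex -0.636 2.541 1.958
vertex -0.657 1.856 2.684
vertex 0.064 1.829 1.993
endloop
endfacet
facet normal 0.711 0.693 -0.121
outer loop
vertex -0.636 2.541 1.958
vertex 0.064 1.829 1.993
vertex -0.339 2.09 1.117
endloop
endfacet
facet normal 0.105 0.891 -0.441
outer loop
vertex -0.636 2.541 1.958
vertex -0.339 2.09 1.117
vertex -1.308 2.278 1.267
endloop
endfacet
facet normal -0.411 0.910 0.053
outer loop
vertex -0.636 2.541 1.958
vertex -1.308 2.278 1.267
vertex -1.505 2.133 2.236
endloop
endfacet
facet normal -0.122 0.724 0.679
outer loop
vertex -0.636 2.541 1.958
vertex -1.505 2.133 2.236
vertex -0.657 1.856 2.684
endloop
endfacet
facet normal 0.914 0.070 -0.400
outer loop
vertex -0.339 2.09 1.117
vertex 0.064 1.829 1.993
vertex -0.175 1.127 1.324
endloop
endfacet
facet normal 0.687 -0.098 0.720
outer loop
vertex 0.064 1.829 1.993
vertex -0.657 1.856 2.684
vertex -0.372 0.982 2.293
endloop
endfacet
facet normal -0.433 0.118 0.893
outer loop
vertex -0.657 1.856 2.684
vertex -1.505 2.133 2.236
vertex -1.341 1.17 2.443
endloop
endfacet
facet normal -0.899 0.420 -0.120
outer loop
vertex -1.505 2.133 2.236
vertex -1.308 2.278 1.267
vertex -1.744 1.431 1.567
endloop
endfacet
facet normal -0.067 0.389 -0.919
outer loop
vertex -1.308 2.278 1.267
vertex -0.339 2.09 1.117
vertex -1.023 1.404 0.876
endloop
endfacet
facet normal 0.411 -0.910 -0.053
outer loop
vertex -1.044 0.719 1.602
vertex -0.175 1.127 1.324
vertex -0.372 0.982 2.293
endloop
endfacet
facet normal -0.105 -0.891 0.441
outer loop
vertex -1.044 0.719 1.602
vertex -0.372 0.982 2.293
vertex -1.341 1.17 2.443
endloop
endfacet
facet normal -0.711 -0.693 0.121
outer loop
vertex -1.044 0.719 1.602
vertex -1.341 1.17 2.443
vertex -1.744 1.431 1.567
endloop
endfacet
facet normal -0.571 -0.589 -0.572
outer loop
vertex -1.044 0.719 1.602
vertex -1.744 1.431 1.567
vertex -1.023 1.404 0.876
endloop
endfacet
facet normal 0.122 -0.724 -0.679
outer loop
vertex -1.044 0.719 1.602
vertex -1.023 1.404 0.876
vertex -0.175 1.127 1.324
endloop
endfacet
facet normal 0.899 -0.420 0.120
outer loop
vertex -0.372 0.982 2.293
vertex -0.175 1.127 1.324
vertex 0.064 1.829 1.993
endloop
endfacet
facet normal 0.067 -0.389 0.919
outer loop
vertex -1.341 1.17 2.443
vertex -0.372 0.982 2.293
vertex -0.657 1.856 2.684
endloop
endfacet
facet normal -0.914 -0.070 0.400
outer loop
vertex -1.744 1.431 1.567
vertex -1.341 1.17 2.443
vertex -1.505 2.133 2.236
endloop
endfacet
facet normal -0.687 0.098 -0.720
outer loop
vertex -1.023 1.404 0.876
vertex -1.744 1.431 1.567
vertex -1.308 2.278 1.267
endloop
endfacet
facet normal 0.433 -0.118 -0.893
outer loop
vertex -0.175 1.127 1.324
vertex -1.023 1.404 0.876
vertex -0.339 2.09 1.117
endloop
endfacet
facet normal -0.806 0.317 0.501
outer loop
vertex -2.722 1.815 -0.588
vertex -2.782 2.663 -1.221
vertex -3.907 0.791 -1.848
endloop
endfacet
facet normal 0.057 -0.800 0.597
outer loop
vertex -2.698 0.317 -2.599
vertex -2.722 1.815 -0.588
vertex -3.907 0.791 -1.848
endloop
endfacet
facet normal -0.806 0.317 0.501
outer loop
vertex -3.907 0.791 -1.848
vertex -2.782 2.663 -1.221
vertex -3.967 1.639 -2.481
endloop
endfacet
facet normal -0.589 -0.510 -0.627
outer loop
vertex -3.967 1.639 -2.481
vertex -2.698 0.317 -2.599
vertex -3.907 0.791 -1.848
endloop
endfacet
facet normal 0.589 0.510 0.627
outer loop
vertex -2.722 1.815 -0.588
vertex -1.573 2.189 -1.972
vertex -2.782 2.663 -1.221
endloop
endfacet
facet normal 0.057 -0.800 0.597
outer loop
vertex -1.513 1.341 -1.339
vertex -2.722 1.815 -0.588
vertex -2.698 0.317 -2.599
endloop
endfacet
facet normal 0.589 0.510 0.627
outer loop
vertex -1.513 1.341 -1.339
vertex -1.573 2.189 -1.972
vertex -2.722 1.815 -0.588
endloop
endfacet
facet normal -0.057 0.800 -0.597
outer loop
vertex -2.782 2.663 -1.221
vertex -1.573 2.189 -1.972
vertex -3.967 1.639 -2.481
endloop
endfacet
facet normal -0.589 -0.510 -0.627
outer loop
vertex -2.758 1.165 -3.232
vertex -2.698 0.317 -2.599
vertex -3.967 1.639 -2.481
endloop
endfacet
facet normal -0.057 0.800 -0.597
outer loop
vertex -3.967 1.639 -2.481
vertex -1.573 2.189 -1.972
vertex -2.758 1.165 -3.232
endloop
endfacet
facet normal 0.806 -0.317 -0.501
outer loop
vertex -2.758 1.165 -3.232
vertex -1.513 1.341 -1.339
vertex -2.698 0.317 -2.599
endloop
endfacet
facet normal 0.806 -0.317 -0.501
outer loop
vertex -1.573 2.189 -1.972
vertex -1.513 1.341 -1.339
vertex -2.758 1.165 -3.232
endloop
endfacet

endsolid


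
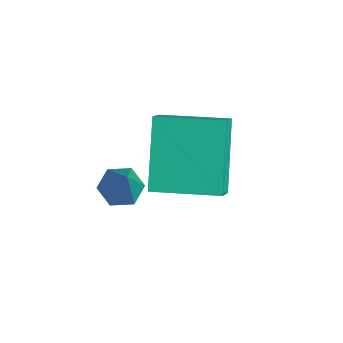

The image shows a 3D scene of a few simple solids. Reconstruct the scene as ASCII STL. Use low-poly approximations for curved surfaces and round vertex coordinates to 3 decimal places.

solid 
facet normal -0.576 0.363 0.732
outer loop
vertex -3.507 1.348 0.051
vertex -2.417 2.786 0.195
vertex -3.999 1.781 -0.551
endloop
endfacet
facet normal -0.602 -0.795 -0.079
outer loop
vertex -2.783 1.014 -2.095
vertex -3.507 1.348 0.051
vertex -3.999 1.781 -0.551
endloop
endfacet
facet normal -0.576 0.363 0.732
outer loop
vertex -3.999 1.781 -0.551
vertex -2.417 2.786 0.195
vertex -2.909 3.219 -0.407
endloop
endfacet
facet normal -0.552 0.487 -0.677
outer loop
vertex -2.909 3.219 -0.407
vertex -2.783 1.014 -2.095
vertex -3.999 1.781 -0.551
endloop
endfacet
facet normal 0.552 -0.487 0.677
outer loop
vertex -3.507 1.348 0.051
vertex -1.201 2.019 -1.349
vertex -2.417 2.786 0.195
endloop
endfacet
facet normal -0.602 -0.795 -0.079
outer loop
vertex -2.291 0.581 -1.493
vertex -3.507 1.348 0.051
vertex -2.783 1.014 -2.095
endloop
endfacet
facet normal 0.552 -0.487 0.677
outer loop
vertex -2.291 0.581 -1.493
vertex -1.201 2.019 -1.349
vertex -3.507 1.348 0.051
endloop
endfacet
facet normal 0.602 0.795 0.079
outer loop
vertex -2.417 2.786 0.195
vertex -1.201 2.019 -1.349
vertex -2.909 3.219 -0.407
endloop
endfacet
facet normal -0.552 0.487 -0.677
outer loop
vertex -1.693 2.452 -1.951
vertex -2.783 1.014 -2.095
vertex -2.909 3.219 -0.407
endloop
endfacet
facet normal 0.602 0.795 0.079
outer loop
vertex -2.909 3.219 -0.407
vertex -1.201 2.019 -1.349
vertex -1.693 2.452 -1.951
endloop
endfacet
facet normal 0.576 -0.363 -0.732
outer loop
vertex -1.693 2.452 -1.951
vertex -2.291 0.581 -1.493
vertex -2.783 1.014 -2.095
endloop
endfacet
facet normal 0.576 -0.363 -0.732
outer loop
vertex -1.201 2.019 -1.349
vertex -2.291 0.581 -1.493
vertex -1.693 2.452 -1.951
endloop
endfacet
facet normal -0.522 0.145 -0.840
outer loop
vertex -3.913 1.009 -3.94
vertex -4.439 0.895 -3.633
vertex -4.22 1.474 -3.669
endloop
endfacet
facet normal 0.818 0.572 -0.055
outer loop
vertex -3.913 1.009 -3.94
vertex -4.22 1.474 -3.669
vertex -3.541 0.645 -2.187
endloop
endfacet
facet normal -0.522 0.145 -0.840
outer loop
vertex -4.22 1.474 -3.669
vertex -4.439 0.895 -3.633
vertex -4.747 1.36 -3.361
endloop
endfacet
facet normal 0.077 0.885 0.460
outer loop
vertex -4.22 1.474 -3.669
vertex -4.747 1.36 -3.361
vertex -3.541 0.645 -2.187
endloop
endfacet
facet normal -0.523 0.145 -0.840
outer loop
vertex -4.747 1.36 -3.361
vertex -4.439 0.895 -3.633
vertex -4.965 0.781 -3.325
endloop
endfacet
facet normal -0.586 0.268 0.765
outer loop
vertex -4.747 1.36 -3.361
vertex -4.965 0.781 -3.325
vertex -3.541 0.645 -2.187
endloop
endfacet
facet normal -0.523 0.144 -0.840
outer loop
vertex -4.965 0.781 -3.325
vertex -4.439 0.895 -3.633
vertex -4.658 0.316 -3.596
endloop
endfacet
facet normal -0.507 -0.659 0.556
outer loop
vertex -4.965 0.781 -3.325
vertex -4.658 0.316 -3.596
vertex -3.541 0.645 -2.187
endloop
endfacet
facet normal -0.523 0.144 -0.840
outer loop
vertex -4.658 0.316 -3.596
vertex -4.439 0.895 -3.633
vertex -4.132 0.43 -3.904
endloop
endfacet
facet normal 0.234 -0.971 0.041
outer loop
vertex -4.658 0.316 -3.596
vertex -4.132 0.43 -3.904
vertex -3.541 0.645 -2.187
endloop
endfacet
facet normal -0.522 0.145 -0.840
outer loop
vertex -4.132 0.43 -3.904
vertex -4.439 0.895 -3.633
vertex -3.913 1.009 -3.94
endloop
endfacet
facet normal 0.897 -0.356 -0.264
outer loop
vertex -4.132 0.43 -3.904
vertex -3.913 1.009 -3.94
vertex -3.541 0.645 -2.187
endloop
endfacet

endsolid


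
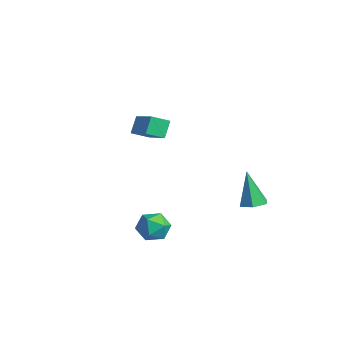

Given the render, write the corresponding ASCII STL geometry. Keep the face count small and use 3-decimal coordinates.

solid 
facet normal -0.917 -0.012 -0.400
outer loop
vertex -2.969 0.093 -0.401
vertex -2.818 0.91 -0.772
vertex -2.62 -0.33 -1.189
endloop
endfacet
facet normal -0.167 -0.898 0.408
outer loop
vertex -1.062 -0.31 -0.508
vertex -2.969 0.093 -0.401
vertex -2.62 -0.33 -1.189
endloop
endfacet
facet normal -0.916 -0.012 -0.401
outer loop
vertex -2.62 -0.33 -1.189
vertex -2.818 0.91 -0.772
vertex -2.468 0.487 -1.56
endloop
endfacet
facet normal 0.364 -0.440 -0.821
outer loop
vertex -2.468 0.487 -1.56
vertex -1.062 -0.31 -0.508
vertex -2.62 -0.33 -1.189
endloop
endfacet
facet normal -0.364 0.440 0.821
outer loop
vertex -2.969 0.093 -0.401
vertex -1.26 0.93 -0.091
vertex -2.818 0.91 -0.772
endloop
endfacet
facet normal -0.167 -0.898 0.408
outer loop
vertex -1.412 0.113 0.28
vertex -2.969 0.093 -0.401
vertex -1.062 -0.31 -0.508
endloop
endfacet
facet normal -0.365 0.440 0.820
outer loop
vertex -1.412 0.113 0.28
vertex -1.26 0.93 -0.091
vertex -2.969 0.093 -0.401
endloop
endfacet
facet normal 0.167 0.898 -0.408
outer loop
vertex -2.818 0.91 -0.772
vertex -1.26 0.93 -0.091
vertex -2.468 0.487 -1.56
endloop
endfacet
facet normal 0.365 -0.440 -0.821
outer loop
vertex -0.911 0.507 -0.879
vertex -1.062 -0.31 -0.508
vertex -2.468 0.487 -1.56
endloop
endfacet
facet normal 0.167 0.898 -0.408
outer loop
vertex -2.468 0.487 -1.56
vertex -1.26 0.93 -0.091
vertex -0.911 0.507 -0.879
endloop
endfacet
facet normal 0.916 0.012 0.400
outer loop
vertex -0.911 0.507 -0.879
vertex -1.412 0.113 0.28
vertex -1.062 -0.31 -0.508
endloop
endfacet
facet normal 0.916 0.011 0.400
outer loop
vertex -1.26 0.93 -0.091
vertex -1.412 0.113 0.28
vertex -0.911 0.507 -0.879
endloop
endfacet
facet normal 0.279 0.049 -0.959
outer loop
vertex 3.467 3.159 -3.343
vertex 2.938 2.824 -3.514
vertex 2.916 3.473 -3.487
endloop
endfacet
facet normal 0.347 0.819 0.457
outer loop
vertex 3.467 3.159 -3.343
vertex 2.916 3.473 -3.487
vertex 2.442 2.736 -1.806
endloop
endfacet
facet normal 0.279 0.049 -0.959
outer loop
vertex 2.916 3.473 -3.487
vertex 2.938 2.824 -3.514
vertex 2.387 3.137 -3.658
endloop
endfacet
facet normal -0.569 0.800 0.190
outer loop
vertex 2.916 3.473 -3.487
vertex 2.387 3.137 -3.658
vertex 2.442 2.736 -1.806
endloop
endfacet
facet normal 0.278 0.049 -0.959
outer loop
vertex 2.387 3.137 -3.658
vertex 2.938 2.824 -3.514
vertex 2.408 2.488 -3.685
endloop
endfacet
facet normal -0.999 -0.033 0.022
outer loop
vertex 2.387 3.137 -3.658
vertex 2.408 2.488 -3.685
vertex 2.442 2.736 -1.806
endloop
endfacet
facet normal 0.279 0.049 -0.959
outer loop
vertex 2.408 2.488 -3.685
vertex 2.938 2.824 -3.514
vertex 2.959 2.174 -3.541
endloop
endfacet
facet normal -0.515 -0.848 0.121
outer loop
vertex 2.408 2.488 -3.685
vertex 2.959 2.174 -3.541
vertex 2.442 2.736 -1.806
endloop
endfacet
facet normal 0.279 0.049 -0.959
outer loop
vertex 2.959 2.174 -3.541
vertex 2.938 2.824 -3.514
vertex 3.489 2.51 -3.37
endloop
endfacet
facet normal 0.401 -0.830 0.388
outer loop
vertex 2.959 2.174 -3.541
vertex 3.489 2.51 -3.37
vertex 2.442 2.736 -1.806
endloop
endfacet
facet normal 0.279 0.049 -0.959
outer loop
vertex 3.489 2.51 -3.37
vertex 2.938 2.824 -3.514
vertex 3.467 3.159 -3.343
endloop
endfacet
facet normal 0.831 0.005 0.556
outer loop
vertex 3.489 2.51 -3.37
vertex 3.467 3.159 -3.343
vertex 2.442 2.736 -1.806
endloop
endfacet
facet normal -0.304 0.873 0.380
outer loop
vertex 3.602 -1.272 -3.454
vertex 2.863 -1.566 -3.37
vertex 3.393 -1.64 -2.776
endloop
endfacet
facet normal 0.384 0.757 0.529
outer loop
vertex 3.602 -1.272 -3.454
vertex 3.393 -1.64 -2.776
vertex 4.11 -1.777 -3.1
endloop
endfacet
facet normal 0.732 0.675 -0.088
outer loop
vertex 3.602 -1.272 -3.454
vertex 4.11 -1.777 -3.1
vertex 4.024 -1.787 -3.895
endloop
endfacet
facet normal 0.259 0.742 -0.618
outer loop
vertex 3.602 -1.272 -3.454
vertex 4.024 -1.787 -3.895
vertex 3.254 -1.657 -4.062
endloop
endfacet
facet normal -0.381 0.864 -0.329
outer loop
vertex 3.602 -1.272 -3.454
vertex 3.254 -1.657 -4.062
vertex 2.863 -1.566 -3.37
endloop
endfacet
facet normal 0.430 0.143 0.891
outer loop
vertex 4.11 -1.777 -3.1
vertex 3.393 -1.64 -2.776
vertex 3.686 -2.383 -2.798
endloop
endfacet
facet normal -0.683 0.331 0.651
outer loop
vertex 3.393 -1.64 -2.776
vertex 2.863 -1.566 -3.37
vertex 2.916 -2.253 -2.965
endloop
endfacet
facet normal -0.807 0.317 -0.498
outer loop
vertex 2.863 -1.566 -3.37
vertex 3.254 -1.657 -4.062
vertex 2.83 -2.263 -3.76
endloop
endfacet
facet normal 0.230 0.119 -0.966
outer loop
vertex 3.254 -1.657 -4.062
vertex 4.024 -1.787 -3.895
vertex 3.547 -2.4 -4.084
endloop
endfacet
facet normal 0.994 0.013 -0.108
outer loop
vertex 4.024 -1.787 -3.895
vertex 4.11 -1.777 -3.1
vertex 4.077 -2.474 -3.49
endloop
endfacet
facet normal -0.259 -0.742 0.618
outer loop
vertex 3.338 -2.768 -3.406
vertex 3.686 -2.383 -2.798
vertex 2.916 -2.253 -2.965
endloop
endfacet
facet normal -0.732 -0.675 0.088
outer loop
vertex 3.338 -2.768 -3.406
vertex 2.916 -2.253 -2.965
vertex 2.83 -2.263 -3.76
endloop
endfacet
facet normal -0.384 -0.757 -0.529
outer loop
vertex 3.338 -2.768 -3.406
vertex 2.83 -2.263 -3.76
vertex 3.547 -2.4 -4.084
endloop
endfacet
facet normal 0.304 -0.873 -0.380
outer loop
vertex 3.338 -2.768 -3.406
vertex 3.547 -2.4 -4.084
vertex 4.077 -2.474 -3.49
endloop
endfacet
facet normal 0.381 -0.864 0.329
outer loop
vertex 3.338 -2.768 -3.406
vertex 4.077 -2.474 -3.49
vertex 3.686 -2.383 -2.798
endloop
endfacet
facet normal -0.230 -0.119 0.966
outer loop
vertex 2.916 -2.253 -2.965
vertex 3.686 -2.383 -2.798
vertex 3.393 -1.64 -2.776
endloop
endfacet
facet normal -0.994 -0.013 0.108
outer loop
vertex 2.83 -2.263 -3.76
vertex 2.916 -2.253 -2.965
vertex 2.863 -1.566 -3.37
endloop
endfacet
facet normal -0.430 -0.143 -0.891
outer loop
vertex 3.547 -2.4 -4.084
vertex 2.83 -2.263 -3.76
vertex 3.254 -1.657 -4.062
endloop
endfacet
facet normal 0.683 -0.331 -0.651
outer loop
vertex 4.077 -2.474 -3.49
vertex 3.547 -2.4 -4.084
vertex 4.024 -1.787 -3.895
endloop
endfacet
facet normal 0.807 -0.317 0.498
outer loop
vertex 3.686 -2.383 -2.798
vertex 4.077 -2.474 -3.49
vertex 4.11 -1.777 -3.1
endloop
endfacet

endsolid


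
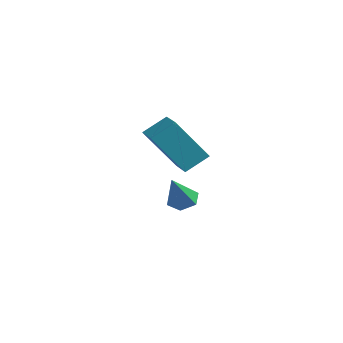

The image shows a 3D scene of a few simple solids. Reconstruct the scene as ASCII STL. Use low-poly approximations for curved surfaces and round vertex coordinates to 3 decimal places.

solid 
facet normal -0.216 0.521 -0.826
outer loop
vertex -0.707 -1.027 -3.722
vertex -1.282 -1.12 -3.63
vertex -1.02 -0.645 -3.399
endloop
endfacet
facet normal 0.846 0.359 0.395
outer loop
vertex -0.707 -1.027 -3.722
vertex -1.02 -0.645 -3.399
vertex -0.958 -1.9 -2.39
endloop
endfacet
facet normal -0.215 0.521 -0.826
outer loop
vertex -1.02 -0.645 -3.399
vertex -1.282 -1.12 -3.63
vertex -1.595 -0.737 -3.307
endloop
endfacet
facet normal 0.024 0.627 0.779
outer loop
vertex -1.02 -0.645 -3.399
vertex -1.595 -0.737 -3.307
vertex -0.958 -1.9 -2.39
endloop
endfacet
facet normal -0.217 0.519 -0.826
outer loop
vertex -1.595 -0.737 -3.307
vertex -1.282 -1.12 -3.63
vertex -1.858 -1.213 -3.537
endloop
endfacet
facet normal -0.752 0.101 0.651
outer loop
vertex -1.595 -0.737 -3.307
vertex -1.858 -1.213 -3.537
vertex -0.958 -1.9 -2.39
endloop
endfacet
facet normal -0.217 0.520 -0.826
outer loop
vertex -1.858 -1.213 -3.537
vertex -1.282 -1.12 -3.63
vertex -1.545 -1.595 -3.86
endloop
endfacet
facet normal -0.706 -0.695 0.138
outer loop
vertex -1.858 -1.213 -3.537
vertex -1.545 -1.595 -3.86
vertex -0.958 -1.9 -2.39
endloop
endfacet
facet normal -0.216 0.520 -0.826
outer loop
vertex -1.545 -1.595 -3.86
vertex -1.282 -1.12 -3.63
vertex -0.97 -1.502 -3.952
endloop
endfacet
facet normal 0.116 -0.962 -0.246
outer loop
vertex -1.545 -1.595 -3.86
vertex -0.97 -1.502 -3.952
vertex -0.958 -1.9 -2.39
endloop
endfacet
facet normal -0.216 0.520 -0.826
outer loop
vertex -0.97 -1.502 -3.952
vertex -1.282 -1.12 -3.63
vertex -0.707 -1.027 -3.722
endloop
endfacet
facet normal 0.892 -0.437 -0.118
outer loop
vertex -0.97 -1.502 -3.952
vertex -0.707 -1.027 -3.722
vertex -0.958 -1.9 -2.39
endloop
endfacet
facet normal -0.905 0.408 -0.124
outer loop
vertex 0.562 -3.42 1.375
vertex 1.174 -2.526 -0.149
vertex 0.289 -4.198 0.809
endloop
endfacet
facet normal -0.327 -0.478 0.815
outer loop
vertex 1.166 -4.594 0.929
vertex 0.562 -3.42 1.375
vertex 0.289 -4.198 0.809
endloop
endfacet
facet normal -0.905 0.408 -0.123
outer loop
vertex 0.289 -4.198 0.809
vertex 1.174 -2.526 -0.149
vertex 0.9 -3.304 -0.715
endloop
endfacet
facet normal -0.274 -0.778 -0.566
outer loop
vertex 0.9 -3.304 -0.715
vertex 1.166 -4.594 0.929
vertex 0.289 -4.198 0.809
endloop
endfacet
facet normal 0.274 0.778 0.566
outer loop
vertex 0.562 -3.42 1.375
vertex 2.051 -2.922 -0.029
vertex 1.174 -2.526 -0.149
endloop
endfacet
facet normal -0.327 -0.478 0.815
outer loop
vertex 1.44 -3.816 1.495
vertex 0.562 -3.42 1.375
vertex 1.166 -4.594 0.929
endloop
endfacet
facet normal 0.273 0.778 0.566
outer loop
vertex 1.44 -3.816 1.495
vertex 2.051 -2.922 -0.029
vertex 0.562 -3.42 1.375
endloop
endfacet
facet normal 0.327 0.478 -0.815
outer loop
vertex 1.174 -2.526 -0.149
vertex 2.051 -2.922 -0.029
vertex 0.9 -3.304 -0.715
endloop
endfacet
facet normal -0.273 -0.778 -0.566
outer loop
vertex 1.778 -3.7 -0.595
vertex 1.166 -4.594 0.929
vertex 0.9 -3.304 -0.715
endloop
endfacet
facet normal 0.327 0.478 -0.815
outer loop
vertex 0.9 -3.304 -0.715
vertex 2.051 -2.922 -0.029
vertex 1.778 -3.7 -0.595
endloop
endfacet
facet normal 0.904 -0.408 0.124
outer loop
vertex 1.778 -3.7 -0.595
vertex 1.44 -3.816 1.495
vertex 1.166 -4.594 0.929
endloop
endfacet
facet normal 0.905 -0.407 0.124
outer loop
vertex 2.051 -2.922 -0.029
vertex 1.44 -3.816 1.495
vertex 1.778 -3.7 -0.595
endloop
endfacet

endsolid


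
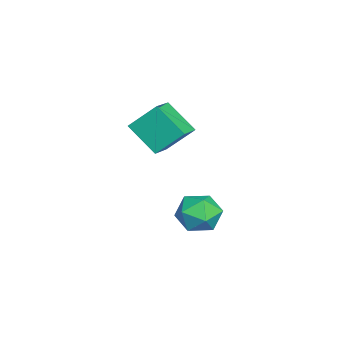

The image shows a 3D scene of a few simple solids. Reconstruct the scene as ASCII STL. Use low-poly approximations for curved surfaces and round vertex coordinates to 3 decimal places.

solid 
facet normal -0.404 -0.655 0.639
outer loop
vertex 3.08 2.6 2.117
vertex 2.166 2.856 1.802
vertex 3.132 1.726 1.253
endloop
endfacet
facet normal 0.914 -0.257 0.315
outer loop
vertex 3.674 2.604 0.398
vertex 3.08 2.6 2.117
vertex 3.132 1.726 1.253
endloop
endfacet
facet normal -0.404 -0.655 0.638
outer loop
vertex 3.132 1.726 1.253
vertex 2.166 2.856 1.802
vertex 2.219 1.982 0.938
endloop
endfacet
facet normal 0.043 -0.711 -0.702
outer loop
vertex 2.219 1.982 0.938
vertex 3.674 2.604 0.398
vertex 3.132 1.726 1.253
endloop
endfacet
facet normal -0.043 0.711 0.702
outer loop
vertex 3.08 2.6 2.117
vertex 2.708 3.734 0.947
vertex 2.166 2.856 1.802
endloop
endfacet
facet normal 0.914 -0.256 0.315
outer loop
vertex 3.621 3.478 1.262
vertex 3.08 2.6 2.117
vertex 3.674 2.604 0.398
endloop
endfacet
facet normal -0.043 0.711 0.702
outer loop
vertex 3.621 3.478 1.262
vertex 2.708 3.734 0.947
vertex 3.08 2.6 2.117
endloop
endfacet
facet normal -0.914 0.257 -0.316
outer loop
vertex 2.166 2.856 1.802
vertex 2.708 3.734 0.947
vertex 2.219 1.982 0.938
endloop
endfacet
facet normal 0.043 -0.711 -0.702
outer loop
vertex 2.76 2.86 0.083
vertex 3.674 2.604 0.398
vertex 2.219 1.982 0.938
endloop
endfacet
facet normal -0.914 0.257 -0.315
outer loop
vertex 2.219 1.982 0.938
vertex 2.708 3.734 0.947
vertex 2.76 2.86 0.083
endloop
endfacet
facet normal 0.404 0.655 -0.638
outer loop
vertex 2.76 2.86 0.083
vertex 3.621 3.478 1.262
vertex 3.674 2.604 0.398
endloop
endfacet
facet normal 0.404 0.655 -0.638
outer loop
vertex 2.708 3.734 0.947
vertex 3.621 3.478 1.262
vertex 2.76 2.86 0.083
endloop
endfacet
facet normal -0.161 0.654 0.739
outer loop
vertex 3.611 4.656 -2.049
vertex 2.997 4.202 -1.781
vertex 3.747 4.073 -1.504
endloop
endfacet
facet normal 0.529 0.642 0.555
outer loop
vertex 3.611 4.656 -2.049
vertex 3.747 4.073 -1.504
vertex 4.262 4.18 -2.119
endloop
endfacet
facet normal 0.575 0.807 -0.138
outer loop
vertex 3.611 4.656 -2.049
vertex 4.262 4.18 -2.119
vertex 3.831 4.375 -2.776
endloop
endfacet
facet normal -0.087 0.920 -0.382
outer loop
vertex 3.611 4.656 -2.049
vertex 3.831 4.375 -2.776
vertex 3.049 4.388 -2.567
endloop
endfacet
facet normal -0.541 0.826 0.160
outer loop
vertex 3.611 4.656 -2.049
vertex 3.049 4.388 -2.567
vertex 2.997 4.202 -1.781
endloop
endfacet
facet normal 0.768 -0.024 0.639
outer loop
vertex 4.262 4.18 -2.119
vertex 3.747 4.073 -1.504
vertex 4.051 3.432 -1.893
endloop
endfacet
facet normal -0.347 -0.005 0.938
outer loop
vertex 3.747 4.073 -1.504
vertex 2.997 4.202 -1.781
vertex 3.269 3.445 -1.684
endloop
endfacet
facet normal -0.962 0.272 0.001
outer loop
vertex 2.997 4.202 -1.781
vertex 3.049 4.388 -2.567
vertex 2.838 3.64 -2.341
endloop
endfacet
facet normal -0.227 0.424 -0.877
outer loop
vertex 3.049 4.388 -2.567
vertex 3.831 4.375 -2.776
vertex 3.353 3.747 -2.956
endloop
endfacet
facet normal 0.843 0.241 -0.481
outer loop
vertex 3.831 4.375 -2.776
vertex 4.262 4.18 -2.119
vertex 4.103 3.618 -2.679
endloop
endfacet
facet normal 0.087 -0.920 0.382
outer loop
vertex 3.489 3.164 -2.411
vertex 4.051 3.432 -1.893
vertex 3.269 3.445 -1.684
endloop
endfacet
facet normal -0.575 -0.807 0.138
outer loop
vertex 3.489 3.164 -2.411
vertex 3.269 3.445 -1.684
vertex 2.838 3.64 -2.341
endloop
endfacet
facet normal -0.529 -0.642 -0.555
outer loop
vertex 3.489 3.164 -2.411
vertex 2.838 3.64 -2.341
vertex 3.353 3.747 -2.956
endloop
endfacet
facet normal 0.161 -0.654 -0.739
outer loop
vertex 3.489 3.164 -2.411
vertex 3.353 3.747 -2.956
vertex 4.103 3.618 -2.679
endloop
endfacet
facet normal 0.541 -0.826 -0.160
outer loop
vertex 3.489 3.164 -2.411
vertex 4.103 3.618 -2.679
vertex 4.051 3.432 -1.893
endloop
endfacet
facet normal 0.227 -0.424 0.877
outer loop
vertex 3.269 3.445 -1.684
vertex 4.051 3.432 -1.893
vertex 3.747 4.073 -1.504
endloop
endfacet
facet normal -0.843 -0.241 0.481
outer loop
vertex 2.838 3.64 -2.341
vertex 3.269 3.445 -1.684
vertex 2.997 4.202 -1.781
endloop
endfacet
facet normal -0.768 0.024 -0.639
outer loop
vertex 3.353 3.747 -2.956
vertex 2.838 3.64 -2.341
vertex 3.049 4.388 -2.567
endloop
endfacet
facet normal 0.347 0.005 -0.938
outer loop
vertex 4.103 3.618 -2.679
vertex 3.353 3.747 -2.956
vertex 3.831 4.375 -2.776
endloop
endfacet
facet normal 0.962 -0.272 -0.001
outer loop
vertex 4.051 3.432 -1.893
vertex 4.103 3.618 -2.679
vertex 4.262 4.18 -2.119
endloop
endfacet

endsolid


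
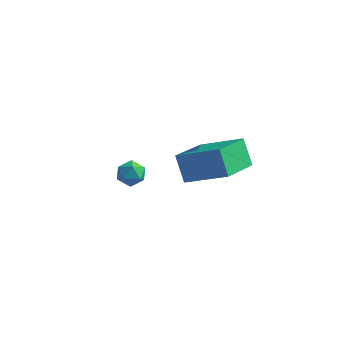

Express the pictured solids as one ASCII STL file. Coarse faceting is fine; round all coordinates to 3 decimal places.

solid 
facet normal -0.446 0.336 0.830
outer loop
vertex 4.116 -1.61 1.451
vertex 4.313 0.092 0.868
vertex 2.473 -1.709 0.608
endloop
endfacet
facet normal -0.109 -0.940 0.322
outer loop
vertex 3.007 -2.112 -0.388
vertex 4.116 -1.61 1.451
vertex 2.473 -1.709 0.608
endloop
endfacet
facet normal -0.446 0.336 0.830
outer loop
vertex 2.473 -1.709 0.608
vertex 4.313 0.092 0.868
vertex 2.669 -0.007 0.025
endloop
endfacet
facet normal -0.889 -0.053 -0.455
outer loop
vertex 2.669 -0.007 0.025
vertex 3.007 -2.112 -0.388
vertex 2.473 -1.709 0.608
endloop
endfacet
facet normal 0.889 0.053 0.455
outer loop
vertex 4.116 -1.61 1.451
vertex 4.847 -0.311 -0.128
vertex 4.313 0.092 0.868
endloop
endfacet
facet normal -0.109 -0.940 0.322
outer loop
vertex 4.651 -2.013 0.455
vertex 4.116 -1.61 1.451
vertex 3.007 -2.112 -0.388
endloop
endfacet
facet normal 0.889 0.054 0.456
outer loop
vertex 4.651 -2.013 0.455
vertex 4.847 -0.311 -0.128
vertex 4.116 -1.61 1.451
endloop
endfacet
facet normal 0.109 0.940 -0.322
outer loop
vertex 4.313 0.092 0.868
vertex 4.847 -0.311 -0.128
vertex 2.669 -0.007 0.025
endloop
endfacet
facet normal -0.889 -0.053 -0.456
outer loop
vertex 3.204 -0.41 -0.971
vertex 3.007 -2.112 -0.388
vertex 2.669 -0.007 0.025
endloop
endfacet
facet normal 0.109 0.940 -0.322
outer loop
vertex 2.669 -0.007 0.025
vertex 4.847 -0.311 -0.128
vertex 3.204 -0.41 -0.971
endloop
endfacet
facet normal 0.446 -0.336 -0.830
outer loop
vertex 3.204 -0.41 -0.971
vertex 4.651 -2.013 0.455
vertex 3.007 -2.112 -0.388
endloop
endfacet
facet normal 0.446 -0.336 -0.830
outer loop
vertex 4.847 -0.311 -0.128
vertex 4.651 -2.013 0.455
vertex 3.204 -0.41 -0.971
endloop
endfacet
facet normal -0.460 0.874 0.157
outer loop
vertex -0.742 1.824 -3.906
vertex -1.302 1.518 -3.845
vertex -0.934 1.619 -3.329
endloop
endfacet
facet normal 0.215 0.895 0.390
outer loop
vertex -0.742 1.824 -3.906
vertex -0.934 1.619 -3.329
vertex -0.322 1.549 -3.506
endloop
endfacet
facet normal 0.643 0.749 -0.160
outer loop
vertex -0.742 1.824 -3.906
vertex -0.322 1.549 -3.506
vertex -0.311 1.406 -4.132
endloop
endfacet
facet normal 0.233 0.638 -0.734
outer loop
vertex -0.742 1.824 -3.906
vertex -0.311 1.406 -4.132
vertex -0.917 1.387 -4.341
endloop
endfacet
facet normal -0.449 0.714 -0.537
outer loop
vertex -0.742 1.824 -3.906
vertex -0.917 1.387 -4.341
vertex -1.302 1.518 -3.845
endloop
endfacet
facet normal 0.297 0.378 0.877
outer loop
vertex -0.322 1.549 -3.506
vertex -0.934 1.619 -3.329
vertex -0.623 1.073 -3.199
endloop
endfacet
facet normal -0.795 0.345 0.499
outer loop
vertex -0.934 1.619 -3.329
vertex -1.302 1.518 -3.845
vertex -1.229 1.054 -3.408
endloop
endfacet
facet normal -0.776 0.087 -0.625
outer loop
vertex -1.302 1.518 -3.845
vertex -0.917 1.387 -4.341
vertex -1.218 0.911 -4.034
endloop
endfacet
facet normal 0.327 -0.039 -0.944
outer loop
vertex -0.917 1.387 -4.341
vertex -0.311 1.406 -4.132
vertex -0.606 0.841 -4.211
endloop
endfacet
facet normal 0.990 0.142 -0.015
outer loop
vertex -0.311 1.406 -4.132
vertex -0.322 1.549 -3.506
vertex -0.238 0.942 -3.695
endloop
endfacet
facet normal -0.233 -0.638 0.734
outer loop
vertex -0.798 0.636 -3.634
vertex -0.623 1.073 -3.199
vertex -1.229 1.054 -3.408
endloop
endfacet
facet normal -0.643 -0.749 0.160
outer loop
vertex -0.798 0.636 -3.634
vertex -1.229 1.054 -3.408
vertex -1.218 0.911 -4.034
endloop
endfacet
facet normal -0.215 -0.895 -0.390
outer loop
vertex -0.798 0.636 -3.634
vertex -1.218 0.911 -4.034
vertex -0.606 0.841 -4.211
endloop
endfacet
facet normal 0.460 -0.874 -0.157
outer loop
vertex -0.798 0.636 -3.634
vertex -0.606 0.841 -4.211
vertex -0.238 0.942 -3.695
endloop
endfacet
facet normal 0.449 -0.714 0.537
outer loop
vertex -0.798 0.636 -3.634
vertex -0.238 0.942 -3.695
vertex -0.623 1.073 -3.199
endloop
endfacet
facet normal -0.327 0.039 0.944
outer loop
vertex -1.229 1.054 -3.408
vertex -0.623 1.073 -3.199
vertex -0.934 1.619 -3.329
endloop
endfacet
facet normal -0.990 -0.142 0.015
outer loop
vertex -1.218 0.911 -4.034
vertex -1.229 1.054 -3.408
vertex -1.302 1.518 -3.845
endloop
endfacet
facet normal -0.297 -0.378 -0.877
outer loop
vertex -0.606 0.841 -4.211
vertex -1.218 0.911 -4.034
vertex -0.917 1.387 -4.341
endloop
endfacet
facet normal 0.795 -0.345 -0.499
outer loop
vertex -0.238 0.942 -3.695
vertex -0.606 0.841 -4.211
vertex -0.311 1.406 -4.132
endloop
endfacet
facet normal 0.776 -0.087 0.625
outer loop
vertex -0.623 1.073 -3.199
vertex -0.238 0.942 -3.695
vertex -0.322 1.549 -3.506
endloop
endfacet

endsolid


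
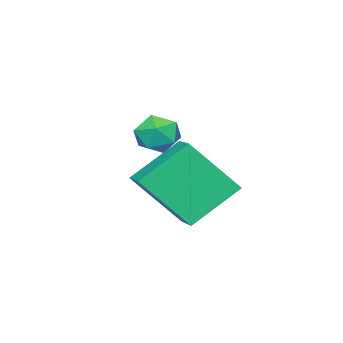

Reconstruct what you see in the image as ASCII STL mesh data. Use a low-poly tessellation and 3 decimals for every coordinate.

solid 
facet normal -0.360 0.555 -0.750
outer loop
vertex 0.818 1.41 -1.176
vertex 1.526 2.224 -0.914
vertex 2.064 0.69 -2.306
endloop
endfacet
facet normal -0.638 -0.733 -0.236
outer loop
vertex 2.814 -0.464 -0.746
vertex 0.818 1.41 -1.176
vertex 2.064 0.69 -2.306
endloop
endfacet
facet normal -0.360 0.555 -0.750
outer loop
vertex 2.064 0.69 -2.306
vertex 1.526 2.224 -0.914
vertex 2.772 1.504 -2.044
endloop
endfacet
facet normal 0.681 -0.393 -0.618
outer loop
vertex 2.772 1.504 -2.044
vertex 2.814 -0.464 -0.746
vertex 2.064 0.69 -2.306
endloop
endfacet
facet normal -0.681 0.393 0.618
outer loop
vertex 0.818 1.41 -1.176
vertex 2.276 1.07 0.646
vertex 1.526 2.224 -0.914
endloop
endfacet
facet normal -0.638 -0.733 -0.236
outer loop
vertex 1.568 0.256 0.384
vertex 0.818 1.41 -1.176
vertex 2.814 -0.464 -0.746
endloop
endfacet
facet normal -0.681 0.393 0.618
outer loop
vertex 1.568 0.256 0.384
vertex 2.276 1.07 0.646
vertex 0.818 1.41 -1.176
endloop
endfacet
facet normal 0.638 0.733 0.236
outer loop
vertex 1.526 2.224 -0.914
vertex 2.276 1.07 0.646
vertex 2.772 1.504 -2.044
endloop
endfacet
facet normal 0.681 -0.393 -0.618
outer loop
vertex 3.522 0.35 -0.484
vertex 2.814 -0.464 -0.746
vertex 2.772 1.504 -2.044
endloop
endfacet
facet normal 0.638 0.733 0.236
outer loop
vertex 2.772 1.504 -2.044
vertex 2.276 1.07 0.646
vertex 3.522 0.35 -0.484
endloop
endfacet
facet normal 0.360 -0.555 0.750
outer loop
vertex 3.522 0.35 -0.484
vertex 1.568 0.256 0.384
vertex 2.814 -0.464 -0.746
endloop
endfacet
facet normal 0.360 -0.555 0.750
outer loop
vertex 2.276 1.07 0.646
vertex 1.568 0.256 0.384
vertex 3.522 0.35 -0.484
endloop
endfacet
facet normal -0.428 -0.590 0.684
outer loop
vertex 3.204 1.049 1.706
vertex 3.642 0.548 1.548
vertex 3.8 0.999 2.036
endloop
endfacet
facet normal -0.476 0.096 0.874
outer loop
vertex 3.204 1.049 1.706
vertex 3.8 0.999 2.036
vertex 3.567 1.612 1.842
endloop
endfacet
facet normal -0.823 0.445 0.355
outer loop
vertex 3.204 1.049 1.706
vertex 3.567 1.612 1.842
vertex 3.265 1.539 1.233
endloop
endfacet
facet normal -0.988 -0.026 -0.155
outer loop
vertex 3.204 1.049 1.706
vertex 3.265 1.539 1.233
vertex 3.311 0.881 1.052
endloop
endfacet
facet normal -0.744 -0.666 0.049
outer loop
vertex 3.204 1.049 1.706
vertex 3.311 0.881 1.052
vertex 3.642 0.548 1.548
endloop
endfacet
facet normal 0.185 0.360 0.914
outer loop
vertex 3.567 1.612 1.842
vertex 3.8 0.999 2.036
vertex 4.229 1.459 1.768
endloop
endfacet
facet normal 0.262 -0.750 0.608
outer loop
vertex 3.8 0.999 2.036
vertex 3.642 0.548 1.548
vertex 4.275 0.801 1.587
endloop
endfacet
facet normal -0.249 -0.873 -0.420
outer loop
vertex 3.642 0.548 1.548
vertex 3.311 0.881 1.052
vertex 3.973 0.728 0.978
endloop
endfacet
facet normal -0.642 0.161 -0.750
outer loop
vertex 3.311 0.881 1.052
vertex 3.265 1.539 1.233
vertex 3.74 1.341 0.784
endloop
endfacet
facet normal -0.374 0.924 0.075
outer loop
vertex 3.265 1.539 1.233
vertex 3.567 1.612 1.842
vertex 3.898 1.792 1.272
endloop
endfacet
facet normal 0.988 0.026 0.155
outer loop
vertex 4.336 1.291 1.114
vertex 4.229 1.459 1.768
vertex 4.275 0.801 1.587
endloop
endfacet
facet normal 0.823 -0.445 -0.355
outer loop
vertex 4.336 1.291 1.114
vertex 4.275 0.801 1.587
vertex 3.973 0.728 0.978
endloop
endfacet
facet normal 0.476 -0.096 -0.874
outer loop
vertex 4.336 1.291 1.114
vertex 3.973 0.728 0.978
vertex 3.74 1.341 0.784
endloop
endfacet
facet normal 0.428 0.590 -0.684
outer loop
vertex 4.336 1.291 1.114
vertex 3.74 1.341 0.784
vertex 3.898 1.792 1.272
endloop
endfacet
facet normal 0.744 0.666 -0.049
outer loop
vertex 4.336 1.291 1.114
vertex 3.898 1.792 1.272
vertex 4.229 1.459 1.768
endloop
endfacet
facet normal 0.642 -0.161 0.750
outer loop
vertex 4.275 0.801 1.587
vertex 4.229 1.459 1.768
vertex 3.8 0.999 2.036
endloop
endfacet
facet normal 0.374 -0.924 -0.075
outer loop
vertex 3.973 0.728 0.978
vertex 4.275 0.801 1.587
vertex 3.642 0.548 1.548
endloop
endfacet
facet normal -0.185 -0.360 -0.914
outer loop
vertex 3.74 1.341 0.784
vertex 3.973 0.728 0.978
vertex 3.311 0.881 1.052
endloop
endfacet
facet normal -0.262 0.750 -0.608
outer loop
vertex 3.898 1.792 1.272
vertex 3.74 1.341 0.784
vertex 3.265 1.539 1.233
endloop
endfacet
facet normal 0.249 0.873 0.420
outer loop
vertex 4.229 1.459 1.768
vertex 3.898 1.792 1.272
vertex 3.567 1.612 1.842
endloop
endfacet

endsolid


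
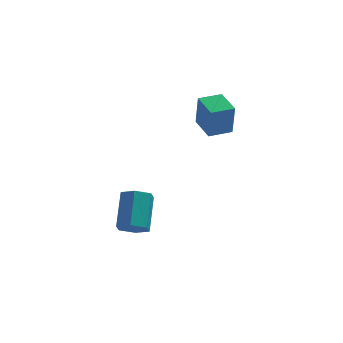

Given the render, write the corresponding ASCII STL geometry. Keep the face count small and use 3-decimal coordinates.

solid 
facet normal -0.062 -0.736 -0.674
outer loop
vertex -1.555 -3.122 -2.616
vertex -2.268 -2.742 -2.965
vertex -1.467 -2.535 -3.265
endloop
endfacet
facet normal 0.993 -0.114 0.032
outer loop
vertex -1.555 -3.122 -2.616
vertex -1.467 -2.535 -3.265
vertex -1.419 -1.518 -1.146
endloop
endfacet
facet normal 0.993 -0.114 0.032
outer loop
vertex -1.419 -1.518 -1.146
vertex -1.467 -2.535 -3.265
vertex -1.331 -0.931 -1.795
endloop
endfacet
facet normal 0.062 0.736 0.674
outer loop
vertex -1.419 -1.518 -1.146
vertex -1.331 -0.931 -1.795
vertex -2.132 -1.138 -1.495
endloop
endfacet
facet normal -0.062 -0.736 -0.674
outer loop
vertex -1.467 -2.535 -3.265
vertex -2.268 -2.742 -2.965
vertex -2.18 -2.155 -3.614
endloop
endfacet
facet normal 0.583 0.522 -0.623
outer loop
vertex -1.467 -2.535 -3.265
vertex -2.18 -2.155 -3.614
vertex -1.331 -0.931 -1.795
endloop
endfacet
facet normal 0.584 0.521 -0.623
outer loop
vertex -1.331 -0.931 -1.795
vertex -2.18 -2.155 -3.614
vertex -2.044 -0.55 -2.145
endloop
endfacet
facet normal 0.062 0.736 0.674
outer loop
vertex -1.331 -0.931 -1.795
vertex -2.044 -0.55 -2.145
vertex -2.132 -1.138 -1.495
endloop
endfacet
facet normal -0.062 -0.736 -0.674
outer loop
vertex -2.18 -2.155 -3.614
vertex -2.268 -2.742 -2.965
vertex -2.981 -2.362 -3.314
endloop
endfacet
facet normal -0.409 0.635 -0.655
outer loop
vertex -2.18 -2.155 -3.614
vertex -2.981 -2.362 -3.314
vertex -2.044 -0.55 -2.145
endloop
endfacet
facet normal -0.411 0.635 -0.655
outer loop
vertex -2.044 -0.55 -2.145
vertex -2.981 -2.362 -3.314
vertex -2.845 -0.758 -1.844
endloop
endfacet
facet normal 0.062 0.736 0.674
outer loop
vertex -2.044 -0.55 -2.145
vertex -2.845 -0.758 -1.844
vertex -2.132 -1.138 -1.495
endloop
endfacet
facet normal -0.062 -0.736 -0.674
outer loop
vertex -2.981 -2.362 -3.314
vertex -2.268 -2.742 -2.965
vertex -3.069 -2.949 -2.665
endloop
endfacet
facet normal -0.993 0.114 -0.032
outer loop
vertex -2.981 -2.362 -3.314
vertex -3.069 -2.949 -2.665
vertex -2.845 -0.758 -1.844
endloop
endfacet
facet normal -0.993 0.114 -0.032
outer loop
vertex -2.845 -0.758 -1.844
vertex -3.069 -2.949 -2.665
vertex -2.933 -1.345 -1.195
endloop
endfacet
facet normal 0.062 0.736 0.674
outer loop
vertex -2.845 -0.758 -1.844
vertex -2.933 -1.345 -1.195
vertex -2.132 -1.138 -1.495
endloop
endfacet
facet normal -0.062 -0.736 -0.674
outer loop
vertex -3.069 -2.949 -2.665
vertex -2.268 -2.742 -2.965
vertex -2.356 -3.33 -2.315
endloop
endfacet
facet normal -0.584 -0.521 0.623
outer loop
vertex -3.069 -2.949 -2.665
vertex -2.356 -3.33 -2.315
vertex -2.933 -1.345 -1.195
endloop
endfacet
facet normal -0.583 -0.521 0.623
outer loop
vertex -2.933 -1.345 -1.195
vertex -2.356 -3.33 -2.315
vertex -2.22 -1.725 -0.846
endloop
endfacet
facet normal 0.062 0.736 0.674
outer loop
vertex -2.933 -1.345 -1.195
vertex -2.22 -1.725 -0.846
vertex -2.132 -1.138 -1.495
endloop
endfacet
facet normal -0.062 -0.736 -0.674
outer loop
vertex -2.356 -3.33 -2.315
vertex -2.268 -2.742 -2.965
vertex -1.555 -3.122 -2.616
endloop
endfacet
facet normal 0.411 -0.634 0.655
outer loop
vertex -2.356 -3.33 -2.315
vertex -1.555 -3.122 -2.616
vertex -2.22 -1.725 -0.846
endloop
endfacet
facet normal 0.409 -0.635 0.655
outer loop
vertex -2.22 -1.725 -0.846
vertex -1.555 -3.122 -2.616
vertex -1.419 -1.518 -1.146
endloop
endfacet
facet normal 0.062 0.736 0.674
outer loop
vertex -2.22 -1.725 -0.846
vertex -1.419 -1.518 -1.146
vertex -2.132 -1.138 -1.495
endloop
endfacet
facet normal -0.900 -0.435 -0.018
outer loop
vertex 1.478 -1.016 4.336
vertex 0.814 0.346 4.611
vertex 1.365 -0.707 2.526
endloop
endfacet
facet normal 0.431 -0.885 -0.178
outer loop
vertex 2.526 -0.146 2.549
vertex 1.478 -1.016 4.336
vertex 1.365 -0.707 2.526
endloop
endfacet
facet normal -0.900 -0.435 -0.018
outer loop
vertex 1.365 -0.707 2.526
vertex 0.814 0.346 4.611
vertex 0.701 0.655 2.8
endloop
endfacet
facet normal -0.062 0.168 -0.984
outer loop
vertex 0.701 0.655 2.8
vertex 2.526 -0.146 2.549
vertex 1.365 -0.707 2.526
endloop
endfacet
facet normal 0.062 -0.168 0.984
outer loop
vertex 1.478 -1.016 4.336
vertex 1.975 0.907 4.634
vertex 0.814 0.346 4.611
endloop
endfacet
facet normal 0.431 -0.885 -0.178
outer loop
vertex 2.639 -0.455 4.36
vertex 1.478 -1.016 4.336
vertex 2.526 -0.146 2.549
endloop
endfacet
facet normal 0.061 -0.168 0.984
outer loop
vertex 2.639 -0.455 4.36
vertex 1.975 0.907 4.634
vertex 1.478 -1.016 4.336
endloop
endfacet
facet normal -0.431 0.885 0.178
outer loop
vertex 0.814 0.346 4.611
vertex 1.975 0.907 4.634
vertex 0.701 0.655 2.8
endloop
endfacet
facet normal -0.061 0.169 -0.984
outer loop
vertex 1.862 1.216 2.824
vertex 2.526 -0.146 2.549
vertex 0.701 0.655 2.8
endloop
endfacet
facet normal -0.431 0.885 0.178
outer loop
vertex 0.701 0.655 2.8
vertex 1.975 0.907 4.634
vertex 1.862 1.216 2.824
endloop
endfacet
facet normal 0.900 0.435 0.018
outer loop
vertex 1.862 1.216 2.824
vertex 2.639 -0.455 4.36
vertex 2.526 -0.146 2.549
endloop
endfacet
facet normal 0.900 0.435 0.018
outer loop
vertex 1.975 0.907 4.634
vertex 2.639 -0.455 4.36
vertex 1.862 1.216 2.824
endloop
endfacet

endsolid
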